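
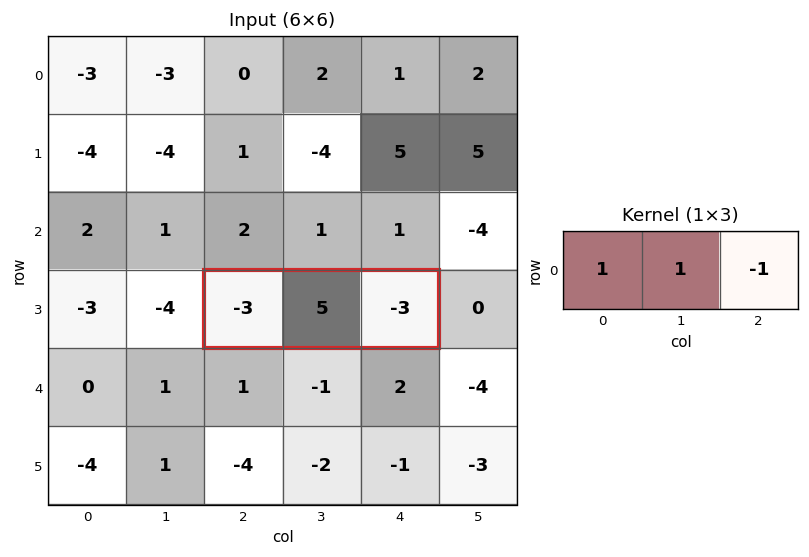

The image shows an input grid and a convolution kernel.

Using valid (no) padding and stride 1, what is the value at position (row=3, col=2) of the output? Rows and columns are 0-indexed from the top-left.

The receptive field on the input at this output position is [-3 5 -3]. Elementwise product with the kernel and sum: -3·1 + 5·1 + -3·-1.

5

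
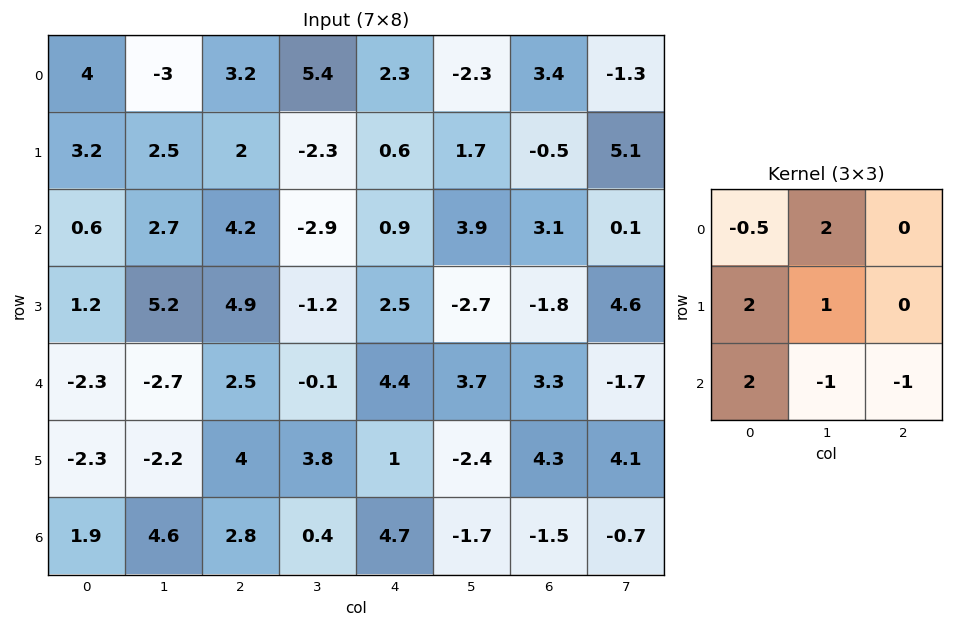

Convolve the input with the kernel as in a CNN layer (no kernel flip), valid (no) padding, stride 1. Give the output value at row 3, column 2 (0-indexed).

The receptive field on the input at this output position is [4.9 -1.2 2.5 / 2.5 -0.1 4.4 / 4 3.8 1]. Elementwise product with the kernel and sum: 4.9·-0.5 + -1.2·2 + 2.5·2 + -0.1·1 + 4·2 + 3.8·-1 + 1·-1.

3.25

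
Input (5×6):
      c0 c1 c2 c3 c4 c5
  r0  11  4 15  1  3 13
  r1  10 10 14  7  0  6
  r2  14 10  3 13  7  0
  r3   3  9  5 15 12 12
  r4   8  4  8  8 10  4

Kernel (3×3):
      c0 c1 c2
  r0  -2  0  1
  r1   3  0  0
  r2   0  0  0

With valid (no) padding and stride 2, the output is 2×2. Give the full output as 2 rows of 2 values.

Output[0,0]: The receptive field on the input at this output position is [11 4 15 / 10 10 14 / 14 10 3]. Elementwise product with the kernel and sum: 11·-2 + 15·1 + 10·3.

23 15
-16 16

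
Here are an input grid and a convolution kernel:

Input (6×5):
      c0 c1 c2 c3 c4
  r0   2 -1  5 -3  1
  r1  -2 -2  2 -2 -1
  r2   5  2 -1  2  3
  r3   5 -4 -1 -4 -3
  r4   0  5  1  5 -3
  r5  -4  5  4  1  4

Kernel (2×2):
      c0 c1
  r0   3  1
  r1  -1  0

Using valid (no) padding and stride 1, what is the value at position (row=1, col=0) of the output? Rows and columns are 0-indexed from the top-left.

-13

The receptive field on the input at this output position is [-2 -2 / 5 2]. Elementwise product with the kernel and sum: -2·3 + -2·1 + 5·-1.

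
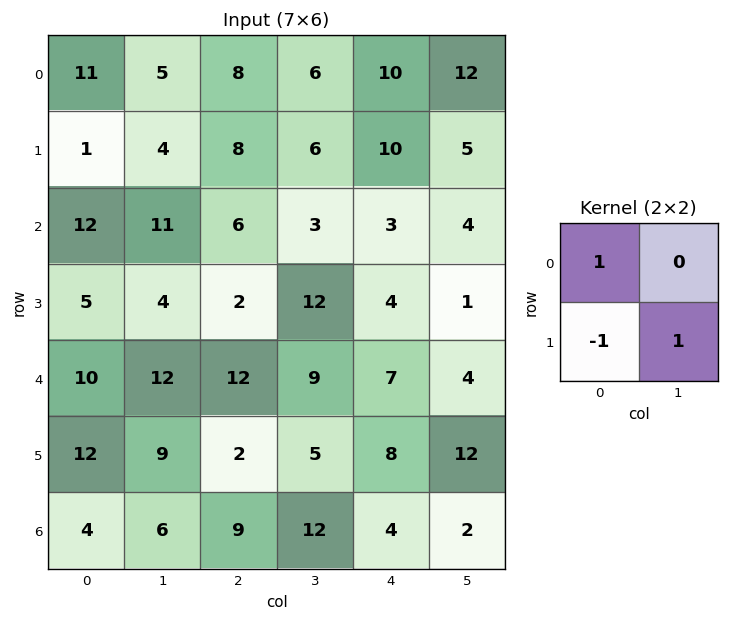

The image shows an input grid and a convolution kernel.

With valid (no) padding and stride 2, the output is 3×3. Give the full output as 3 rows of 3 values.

Output[0,0]: The receptive field on the input at this output position is [11 5 / 1 4]. Elementwise product with the kernel and sum: 11·1 + 1·-1 + 4·1.
Output[0,1]: The receptive field on the input at this output position is [8 6 / 8 6]. Elementwise product with the kernel and sum: 8·1 + 8·-1 + 6·1.

14 6 5
11 16 0
7 15 11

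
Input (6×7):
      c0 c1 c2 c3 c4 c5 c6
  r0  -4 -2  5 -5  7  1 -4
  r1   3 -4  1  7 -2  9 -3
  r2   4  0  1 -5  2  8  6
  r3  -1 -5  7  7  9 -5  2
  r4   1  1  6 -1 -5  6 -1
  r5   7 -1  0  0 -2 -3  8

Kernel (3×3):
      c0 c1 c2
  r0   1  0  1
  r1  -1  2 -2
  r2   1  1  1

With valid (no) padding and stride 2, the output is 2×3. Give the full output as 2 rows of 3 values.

-7 27 45
-10 -8 -15

Output[0,0]: The receptive field on the input at this output position is [-4 -2 5 / 3 -4 1 / 4 0 1]. Elementwise product with the kernel and sum: -4·1 + 5·1 + 3·-1 + -4·2 + 1·-2 + 4·1 + 0·1 + 1·1.
Output[0,1]: The receptive field on the input at this output position is [5 -5 7 / 1 7 -2 / 1 -5 2]. Elementwise product with the kernel and sum: 5·1 + 7·1 + 1·-1 + 7·2 + -2·-2 + 1·1 + -5·1 + 2·1.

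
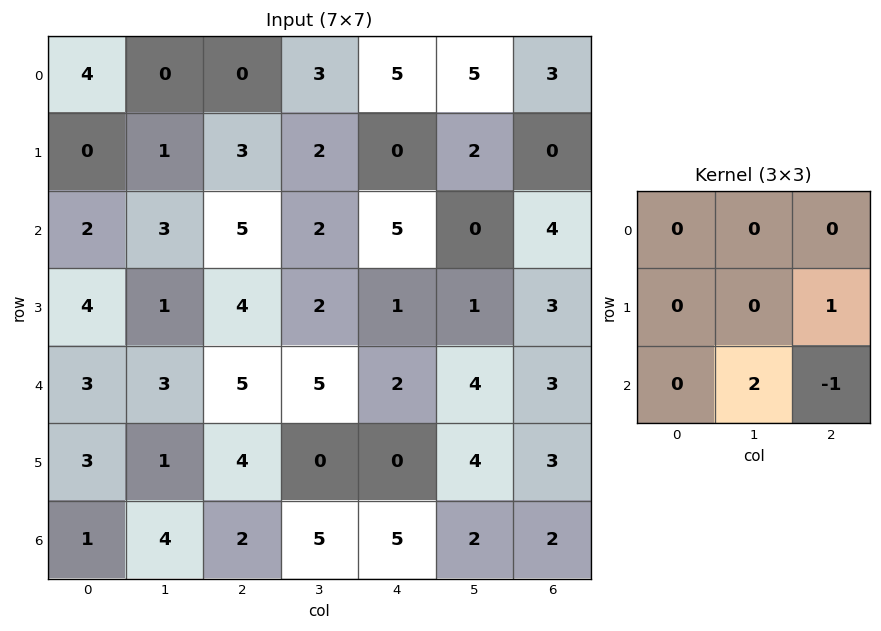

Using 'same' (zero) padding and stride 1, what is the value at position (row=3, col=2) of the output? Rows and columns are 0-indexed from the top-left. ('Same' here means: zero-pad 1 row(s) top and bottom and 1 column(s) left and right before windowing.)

The receptive field on the zero-padded input at this output position is [3 5 2 / 1 4 2 / 3 5 5]. Elementwise product with the kernel and sum: 2·1 + 5·2 + 5·-1.

7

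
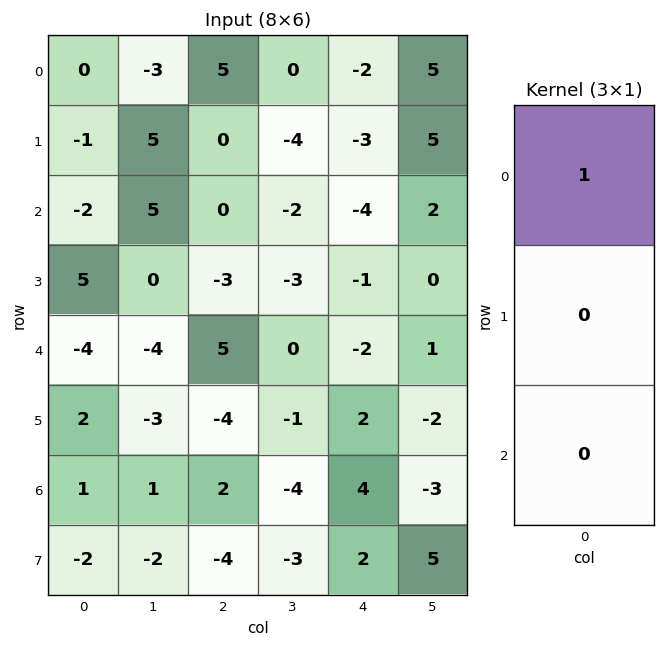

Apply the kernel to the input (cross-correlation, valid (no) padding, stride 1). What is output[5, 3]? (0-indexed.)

The receptive field on the input at this output position is [-1 / -4 / -3]. Elementwise product with the kernel and sum: -1·1.

-1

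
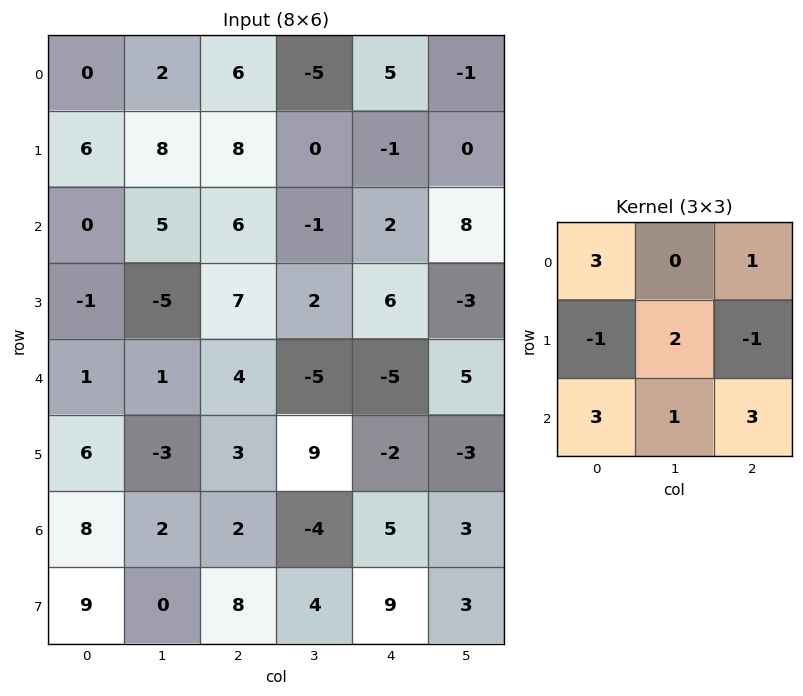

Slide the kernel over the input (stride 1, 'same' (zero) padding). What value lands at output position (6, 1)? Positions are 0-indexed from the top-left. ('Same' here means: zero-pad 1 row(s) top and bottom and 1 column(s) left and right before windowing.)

The receptive field on the zero-padded input at this output position is [6 -3 3 / 8 2 2 / 9 0 8]. Elementwise product with the kernel and sum: 6·3 + 3·1 + 8·-1 + 2·2 + 2·-1 + 9·3 + 0·1 + 8·3.

66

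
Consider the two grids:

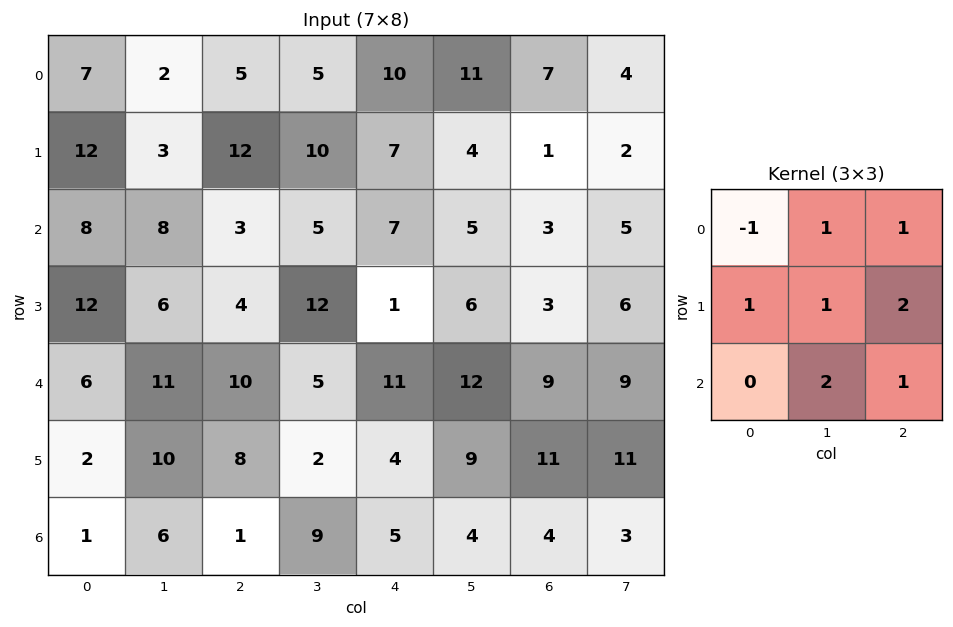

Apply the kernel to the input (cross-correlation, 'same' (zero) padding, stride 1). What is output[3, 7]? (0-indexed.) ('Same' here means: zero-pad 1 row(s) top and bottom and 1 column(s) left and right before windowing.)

The receptive field on the zero-padded input at this output position is [3 5 0 / 3 6 0 / 9 9 0]. Elementwise product with the kernel and sum: 3·-1 + 5·1 + 0·1 + 3·1 + 6·1 + 0·2 + 9·2 + 0·1.

29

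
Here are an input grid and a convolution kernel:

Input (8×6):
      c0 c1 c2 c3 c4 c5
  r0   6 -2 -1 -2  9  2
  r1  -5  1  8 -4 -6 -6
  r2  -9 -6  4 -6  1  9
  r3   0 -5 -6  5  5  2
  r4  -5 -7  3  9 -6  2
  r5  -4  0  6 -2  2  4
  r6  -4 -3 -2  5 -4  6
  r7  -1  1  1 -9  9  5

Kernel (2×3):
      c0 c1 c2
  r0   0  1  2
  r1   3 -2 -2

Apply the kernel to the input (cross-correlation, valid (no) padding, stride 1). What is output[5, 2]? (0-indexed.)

-6

The receptive field on the input at this output position is [6 -2 2 / -2 5 -4]. Elementwise product with the kernel and sum: -2·1 + 2·2 + -2·3 + 5·-2 + -4·-2.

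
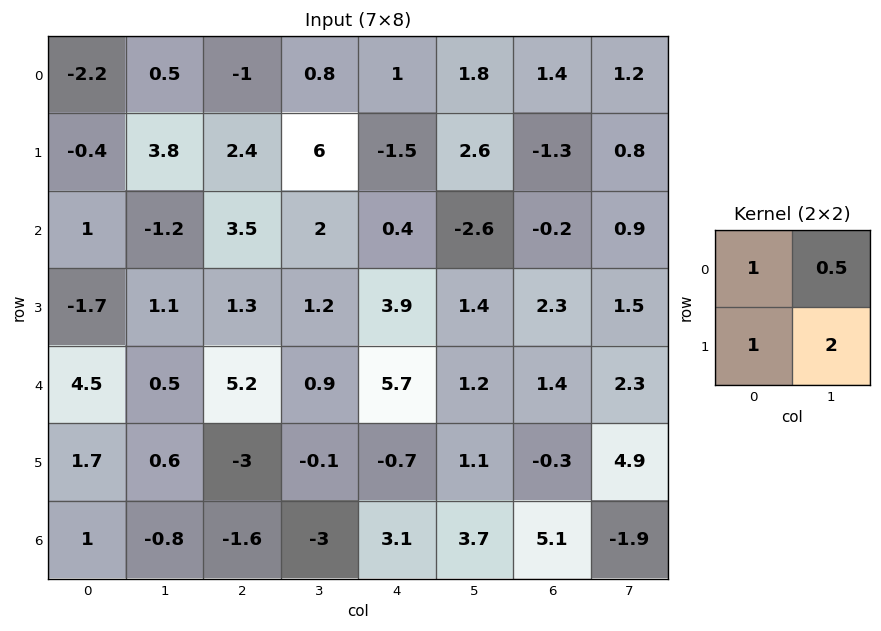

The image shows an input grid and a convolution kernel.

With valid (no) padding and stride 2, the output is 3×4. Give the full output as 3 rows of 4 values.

5.25 13.8 5.6 2.3
0.9 8.2 5.8 5.55
7.65 2.45 7.8 12.05

Output[0,0]: The receptive field on the input at this output position is [-2.2 0.5 / -0.4 3.8]. Elementwise product with the kernel and sum: -2.2·1 + 0.5·0.5 + -0.4·1 + 3.8·2.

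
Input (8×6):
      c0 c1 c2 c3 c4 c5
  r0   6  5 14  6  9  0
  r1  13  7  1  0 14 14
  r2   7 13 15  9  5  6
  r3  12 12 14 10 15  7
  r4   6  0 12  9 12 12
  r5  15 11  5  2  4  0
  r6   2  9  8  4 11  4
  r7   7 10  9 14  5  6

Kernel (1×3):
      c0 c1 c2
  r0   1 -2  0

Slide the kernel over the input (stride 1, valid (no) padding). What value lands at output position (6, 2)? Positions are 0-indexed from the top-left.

The receptive field on the input at this output position is [8 4 11]. Elementwise product with the kernel and sum: 8·1 + 4·-2.

0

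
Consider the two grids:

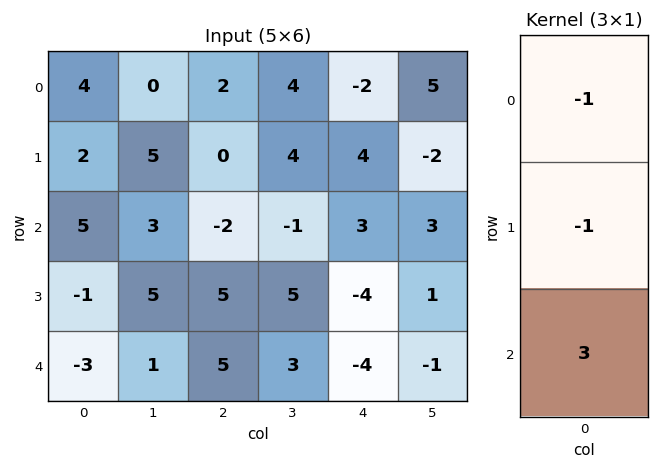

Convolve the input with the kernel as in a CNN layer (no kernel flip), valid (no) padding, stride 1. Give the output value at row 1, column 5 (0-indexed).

The receptive field on the input at this output position is [-2 / 3 / 1]. Elementwise product with the kernel and sum: -2·-1 + 3·-1 + 1·3.

2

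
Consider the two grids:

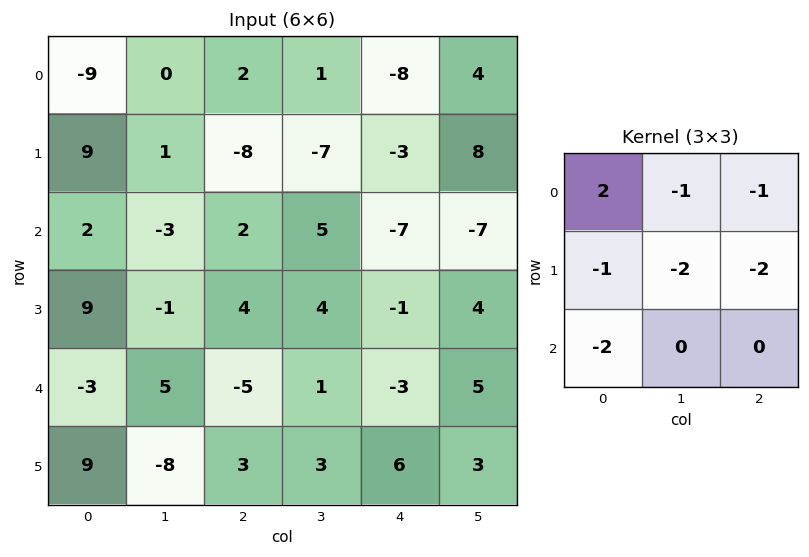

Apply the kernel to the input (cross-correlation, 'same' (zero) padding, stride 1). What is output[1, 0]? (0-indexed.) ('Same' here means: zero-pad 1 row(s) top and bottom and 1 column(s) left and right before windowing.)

The receptive field on the zero-padded input at this output position is [0 -9 0 / 0 9 1 / 0 2 -3]. Elementwise product with the kernel and sum: 0·2 + -9·-1 + 0·-1 + 0·-1 + 9·-2 + 1·-2 + 0·-2.

-11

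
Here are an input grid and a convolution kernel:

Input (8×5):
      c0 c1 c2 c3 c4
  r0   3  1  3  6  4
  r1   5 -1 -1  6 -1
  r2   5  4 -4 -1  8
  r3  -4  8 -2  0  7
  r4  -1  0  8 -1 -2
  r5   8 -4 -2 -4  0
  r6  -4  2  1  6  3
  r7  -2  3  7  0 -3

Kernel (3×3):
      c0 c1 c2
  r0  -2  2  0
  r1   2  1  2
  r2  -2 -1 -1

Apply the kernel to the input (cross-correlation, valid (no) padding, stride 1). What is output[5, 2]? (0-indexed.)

-1

The receptive field on the input at this output position is [-2 -4 0 / 1 6 3 / 7 0 -3]. Elementwise product with the kernel and sum: -2·-2 + -4·2 + 1·2 + 6·1 + 3·2 + 7·-2 + 0·-1 + -3·-1.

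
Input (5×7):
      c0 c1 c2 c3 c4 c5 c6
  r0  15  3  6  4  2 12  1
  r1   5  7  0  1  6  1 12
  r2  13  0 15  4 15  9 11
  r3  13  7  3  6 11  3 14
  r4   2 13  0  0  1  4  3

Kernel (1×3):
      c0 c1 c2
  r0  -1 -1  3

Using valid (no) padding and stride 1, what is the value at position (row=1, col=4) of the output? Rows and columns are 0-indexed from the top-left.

The receptive field on the input at this output position is [6 1 12]. Elementwise product with the kernel and sum: 6·-1 + 1·-1 + 12·3.

29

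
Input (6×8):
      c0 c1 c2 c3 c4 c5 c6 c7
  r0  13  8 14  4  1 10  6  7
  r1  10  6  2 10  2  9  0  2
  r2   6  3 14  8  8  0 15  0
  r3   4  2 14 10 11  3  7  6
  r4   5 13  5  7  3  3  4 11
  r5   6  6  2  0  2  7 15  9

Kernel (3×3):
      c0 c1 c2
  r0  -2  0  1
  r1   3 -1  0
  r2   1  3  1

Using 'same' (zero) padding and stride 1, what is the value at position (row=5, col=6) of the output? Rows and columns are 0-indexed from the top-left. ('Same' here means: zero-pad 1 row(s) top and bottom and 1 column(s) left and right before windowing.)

The receptive field on the zero-padded input at this output position is [3 4 11 / 7 15 9 / 0 0 0]. Elementwise product with the kernel and sum: 3·-2 + 11·1 + 7·3 + 15·-1 + 0·1 + 0·3 + 0·1.

11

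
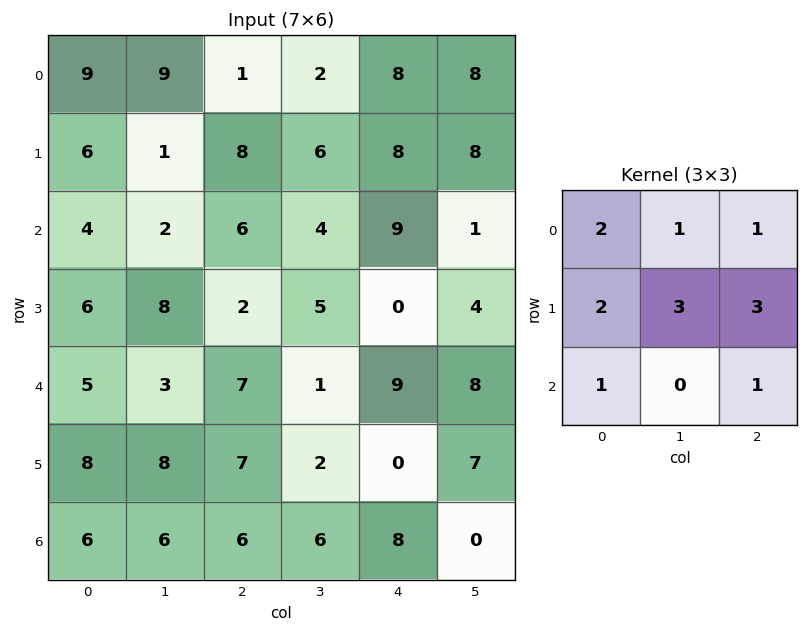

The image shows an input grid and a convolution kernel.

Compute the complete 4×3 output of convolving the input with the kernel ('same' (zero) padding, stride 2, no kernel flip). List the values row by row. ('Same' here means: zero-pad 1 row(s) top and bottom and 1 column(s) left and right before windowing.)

55 34 66
33 63 75
46 63 76
52 73 47

Output[0,0]: The receptive field on the zero-padded input at this output position is [0 0 0 / 0 9 9 / 0 6 1]. Elementwise product with the kernel and sum: 0·2 + 0·1 + 0·1 + 0·2 + 9·3 + 9·3 + 0·1 + 1·1.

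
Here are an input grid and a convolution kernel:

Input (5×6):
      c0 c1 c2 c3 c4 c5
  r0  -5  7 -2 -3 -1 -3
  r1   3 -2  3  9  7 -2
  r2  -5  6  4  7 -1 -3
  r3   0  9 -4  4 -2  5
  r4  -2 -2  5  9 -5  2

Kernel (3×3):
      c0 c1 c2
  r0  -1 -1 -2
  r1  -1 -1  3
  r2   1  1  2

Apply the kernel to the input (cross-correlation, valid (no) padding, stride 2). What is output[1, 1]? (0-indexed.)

The receptive field on the input at this output position is [4 7 -1 / -4 4 -2 / 5 9 -5]. Elementwise product with the kernel and sum: 4·-1 + 7·-1 + -1·-2 + -4·-1 + 4·-1 + -2·3 + 5·1 + 9·1 + -5·2.

-11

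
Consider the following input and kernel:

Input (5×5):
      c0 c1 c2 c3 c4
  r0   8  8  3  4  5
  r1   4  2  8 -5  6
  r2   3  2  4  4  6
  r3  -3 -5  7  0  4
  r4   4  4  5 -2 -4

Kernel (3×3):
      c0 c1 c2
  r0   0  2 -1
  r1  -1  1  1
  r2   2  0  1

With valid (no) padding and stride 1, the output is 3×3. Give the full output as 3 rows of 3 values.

29 11 10
0 17 8
18 22 5

Output[0,0]: The receptive field on the input at this output position is [8 8 3 / 4 2 8 / 3 2 4]. Elementwise product with the kernel and sum: 8·2 + 3·-1 + 4·-1 + 2·1 + 8·1 + 3·2 + 4·1.
Output[0,1]: The receptive field on the input at this output position is [8 3 4 / 2 8 -5 / 2 4 4]. Elementwise product with the kernel and sum: 3·2 + 4·-1 + 2·-1 + 8·1 + -5·1 + 2·2 + 4·1.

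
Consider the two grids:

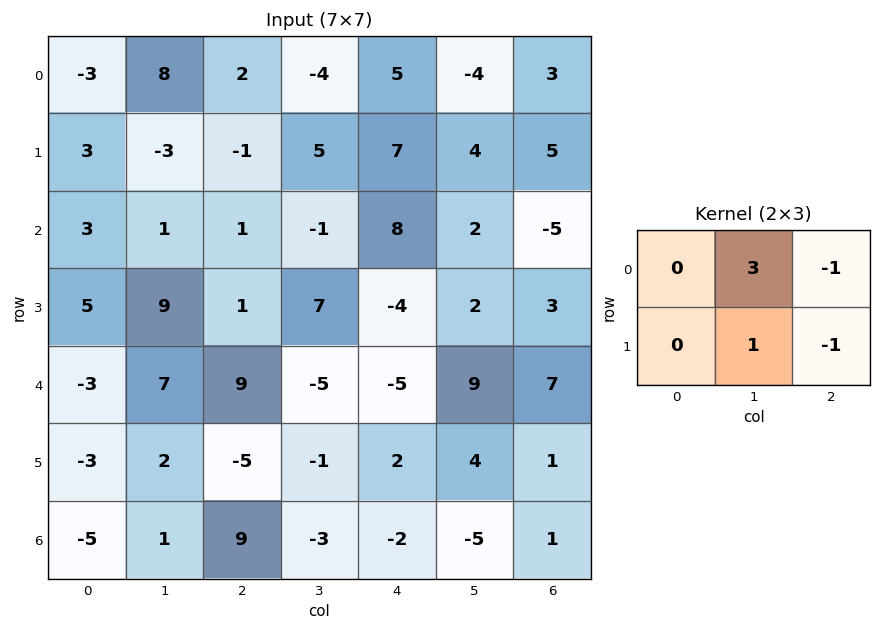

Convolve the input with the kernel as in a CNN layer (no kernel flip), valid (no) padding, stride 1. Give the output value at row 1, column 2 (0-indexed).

The receptive field on the input at this output position is [-1 5 7 / 1 -1 8]. Elementwise product with the kernel and sum: 5·3 + 7·-1 + -1·1 + 8·-1.

-1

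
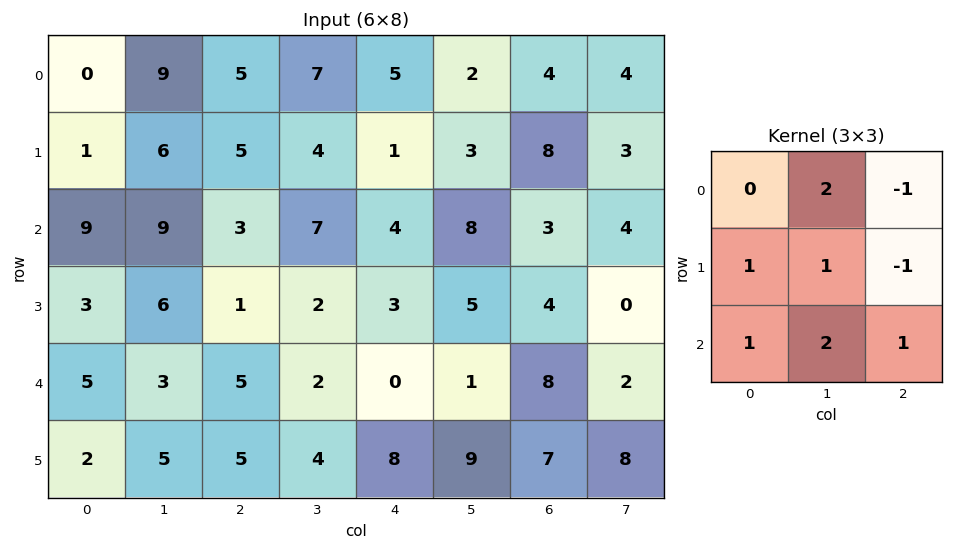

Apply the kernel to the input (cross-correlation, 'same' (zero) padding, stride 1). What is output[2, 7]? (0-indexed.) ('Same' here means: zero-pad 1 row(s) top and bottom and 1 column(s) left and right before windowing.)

The receptive field on the zero-padded input at this output position is [8 3 0 / 3 4 0 / 4 0 0]. Elementwise product with the kernel and sum: 3·2 + 0·-1 + 3·1 + 4·1 + 0·-1 + 4·1 + 0·2 + 0·1.

17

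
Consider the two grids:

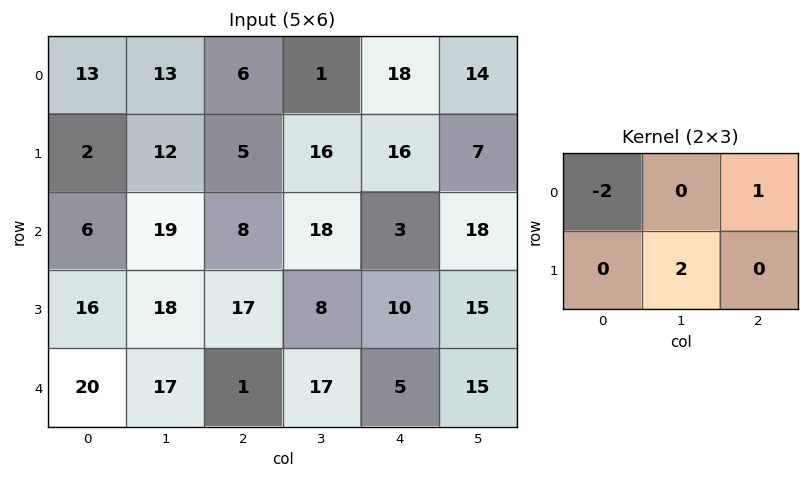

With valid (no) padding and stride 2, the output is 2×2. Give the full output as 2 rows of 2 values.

4 38
32 3

Output[0,0]: The receptive field on the input at this output position is [13 13 6 / 2 12 5]. Elementwise product with the kernel and sum: 13·-2 + 6·1 + 12·2.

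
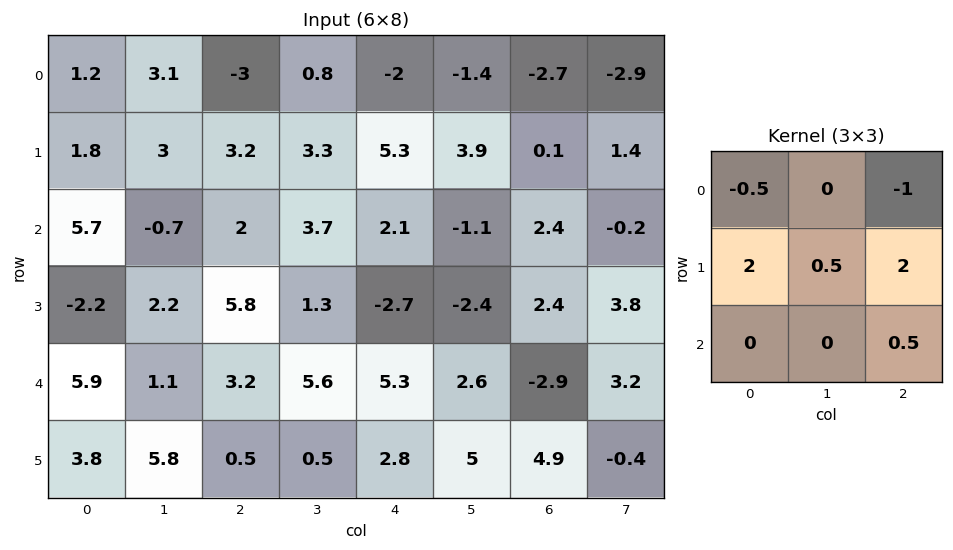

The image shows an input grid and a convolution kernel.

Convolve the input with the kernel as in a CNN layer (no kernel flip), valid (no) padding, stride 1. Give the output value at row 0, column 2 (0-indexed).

The receptive field on the input at this output position is [-3 0.8 -2 / 3.2 3.3 5.3 / 2 3.7 2.1]. Elementwise product with the kernel and sum: -3·-0.5 + -2·-1 + 3.2·2 + 3.3·0.5 + 5.3·2 + 2.1·0.5.

23.2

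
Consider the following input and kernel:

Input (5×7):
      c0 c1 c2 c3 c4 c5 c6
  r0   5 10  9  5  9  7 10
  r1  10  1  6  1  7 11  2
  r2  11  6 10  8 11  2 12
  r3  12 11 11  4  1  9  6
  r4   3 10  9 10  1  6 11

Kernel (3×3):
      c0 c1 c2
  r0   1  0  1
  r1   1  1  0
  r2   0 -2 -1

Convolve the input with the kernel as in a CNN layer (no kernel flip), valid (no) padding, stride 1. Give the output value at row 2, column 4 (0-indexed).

The receptive field on the input at this output position is [11 2 12 / 1 9 6 / 1 6 11]. Elementwise product with the kernel and sum: 11·1 + 12·1 + 1·1 + 9·1 + 6·-2 + 11·-1.

10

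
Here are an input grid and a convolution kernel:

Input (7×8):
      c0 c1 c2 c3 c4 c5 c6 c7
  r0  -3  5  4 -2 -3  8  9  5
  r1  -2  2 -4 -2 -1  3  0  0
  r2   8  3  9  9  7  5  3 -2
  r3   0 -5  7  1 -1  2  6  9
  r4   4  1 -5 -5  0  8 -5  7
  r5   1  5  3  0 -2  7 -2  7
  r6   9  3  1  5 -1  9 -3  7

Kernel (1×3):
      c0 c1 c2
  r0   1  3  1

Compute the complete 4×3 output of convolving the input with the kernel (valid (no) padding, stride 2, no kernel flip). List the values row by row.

Output[0,0]: The receptive field on the input at this output position is [-3 5 4]. Elementwise product with the kernel and sum: -3·1 + 5·3 + 4·1.

16 -5 30
26 43 25
2 -20 19
19 15 23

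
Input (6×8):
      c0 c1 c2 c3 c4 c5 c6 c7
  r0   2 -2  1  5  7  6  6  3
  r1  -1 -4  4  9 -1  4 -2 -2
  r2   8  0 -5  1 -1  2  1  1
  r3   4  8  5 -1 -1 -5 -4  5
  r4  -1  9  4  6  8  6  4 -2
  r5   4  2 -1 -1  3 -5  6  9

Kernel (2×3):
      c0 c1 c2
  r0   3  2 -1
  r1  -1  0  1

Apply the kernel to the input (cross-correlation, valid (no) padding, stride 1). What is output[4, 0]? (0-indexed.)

The receptive field on the input at this output position is [-1 9 4 / 4 2 -1]. Elementwise product with the kernel and sum: -1·3 + 9·2 + 4·-1 + 4·-1 + -1·1.

6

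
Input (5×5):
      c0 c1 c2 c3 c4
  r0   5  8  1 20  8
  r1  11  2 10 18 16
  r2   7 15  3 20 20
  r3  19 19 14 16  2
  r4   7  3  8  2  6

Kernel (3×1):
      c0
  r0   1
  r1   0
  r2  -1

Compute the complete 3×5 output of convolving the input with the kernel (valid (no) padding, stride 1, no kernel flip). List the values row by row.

Output[0,0]: The receptive field on the input at this output position is [5 / 11 / 7]. Elementwise product with the kernel and sum: 5·1 + 7·-1.

-2 -7 -2 0 -12
-8 -17 -4 2 14
0 12 -5 18 14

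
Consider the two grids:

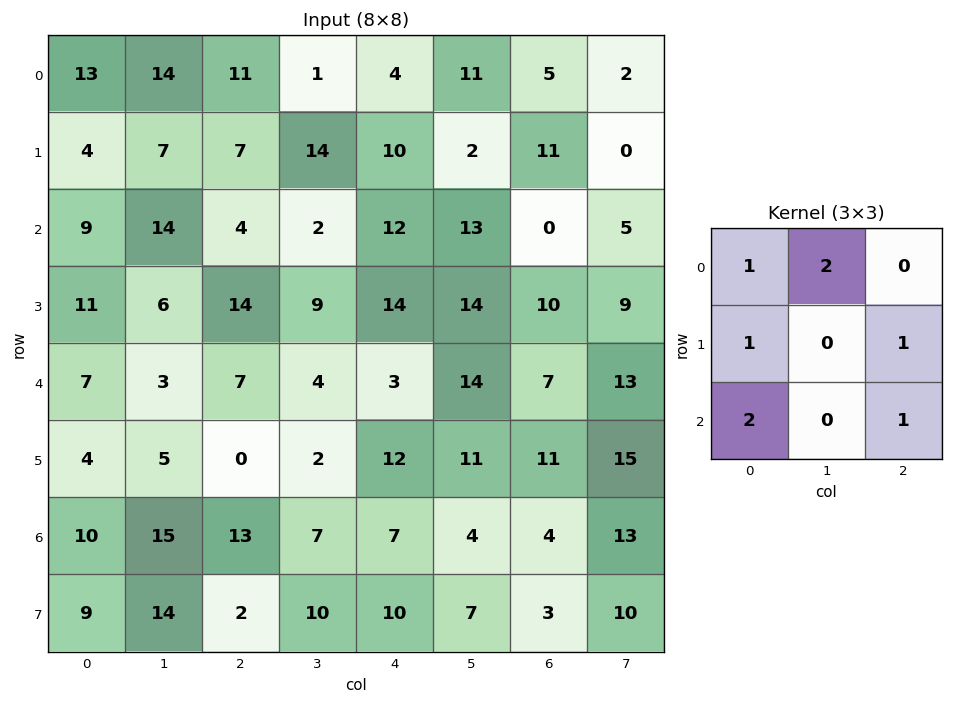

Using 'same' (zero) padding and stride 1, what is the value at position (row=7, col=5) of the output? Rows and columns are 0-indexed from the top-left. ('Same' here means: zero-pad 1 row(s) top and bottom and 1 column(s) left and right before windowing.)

28

The receptive field on the zero-padded input at this output position is [7 4 4 / 10 7 3 / 0 0 0]. Elementwise product with the kernel and sum: 7·1 + 4·2 + 10·1 + 3·1 + 0·2 + 0·1.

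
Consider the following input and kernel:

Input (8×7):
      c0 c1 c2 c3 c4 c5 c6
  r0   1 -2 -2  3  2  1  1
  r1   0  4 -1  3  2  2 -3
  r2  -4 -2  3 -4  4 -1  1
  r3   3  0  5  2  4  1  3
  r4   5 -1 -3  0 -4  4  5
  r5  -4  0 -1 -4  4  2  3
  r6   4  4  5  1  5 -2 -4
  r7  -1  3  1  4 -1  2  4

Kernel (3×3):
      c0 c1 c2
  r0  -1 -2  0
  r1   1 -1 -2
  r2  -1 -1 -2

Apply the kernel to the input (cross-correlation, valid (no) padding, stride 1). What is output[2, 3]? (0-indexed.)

The receptive field on the input at this output position is [-4 4 -1 / 2 4 1 / 0 -4 4]. Elementwise product with the kernel and sum: -4·-1 + 4·-2 + 2·1 + 4·-1 + 1·-2 + 0·-1 + -4·-1 + 4·-2.

-12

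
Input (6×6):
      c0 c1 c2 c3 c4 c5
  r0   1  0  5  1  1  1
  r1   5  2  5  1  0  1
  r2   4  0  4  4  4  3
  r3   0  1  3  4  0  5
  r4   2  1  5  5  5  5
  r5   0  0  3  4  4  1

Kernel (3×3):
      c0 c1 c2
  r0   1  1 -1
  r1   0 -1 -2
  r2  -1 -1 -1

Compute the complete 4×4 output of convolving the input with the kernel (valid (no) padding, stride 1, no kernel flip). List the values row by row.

-24 -11 -8 -12
-10 -14 -13 -19
-15 -22 -15 -20
-16 -22 -19 -25

Output[0,0]: The receptive field on the input at this output position is [1 0 5 / 5 2 5 / 4 0 4]. Elementwise product with the kernel and sum: 1·1 + 0·1 + 5·-1 + 2·-1 + 5·-2 + 4·-1 + 0·-1 + 4·-1.
Output[0,1]: The receptive field on the input at this output position is [0 5 1 / 2 5 1 / 0 4 4]. Elementwise product with the kernel and sum: 0·1 + 5·1 + 1·-1 + 5·-1 + 1·-2 + 0·-1 + 4·-1 + 4·-1.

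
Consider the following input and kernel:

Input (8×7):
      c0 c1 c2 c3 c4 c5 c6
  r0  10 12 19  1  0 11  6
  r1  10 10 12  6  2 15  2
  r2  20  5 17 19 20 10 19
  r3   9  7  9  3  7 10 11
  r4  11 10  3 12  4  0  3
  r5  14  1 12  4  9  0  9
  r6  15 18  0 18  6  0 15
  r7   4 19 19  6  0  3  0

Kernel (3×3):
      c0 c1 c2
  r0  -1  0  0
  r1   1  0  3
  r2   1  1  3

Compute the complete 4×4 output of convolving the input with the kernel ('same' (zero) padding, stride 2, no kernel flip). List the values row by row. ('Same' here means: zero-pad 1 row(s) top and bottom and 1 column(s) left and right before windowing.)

76 55 87 28
45 77 83 16
47 64 22 -1
115 127 29 3

Output[0,0]: The receptive field on the zero-padded input at this output position is [0 0 0 / 0 10 12 / 0 10 10]. Elementwise product with the kernel and sum: 0·-1 + 0·1 + 12·3 + 0·1 + 10·1 + 10·3.
Output[0,1]: The receptive field on the zero-padded input at this output position is [0 0 0 / 12 19 1 / 10 12 6]. Elementwise product with the kernel and sum: 0·-1 + 12·1 + 1·3 + 10·1 + 12·1 + 6·3.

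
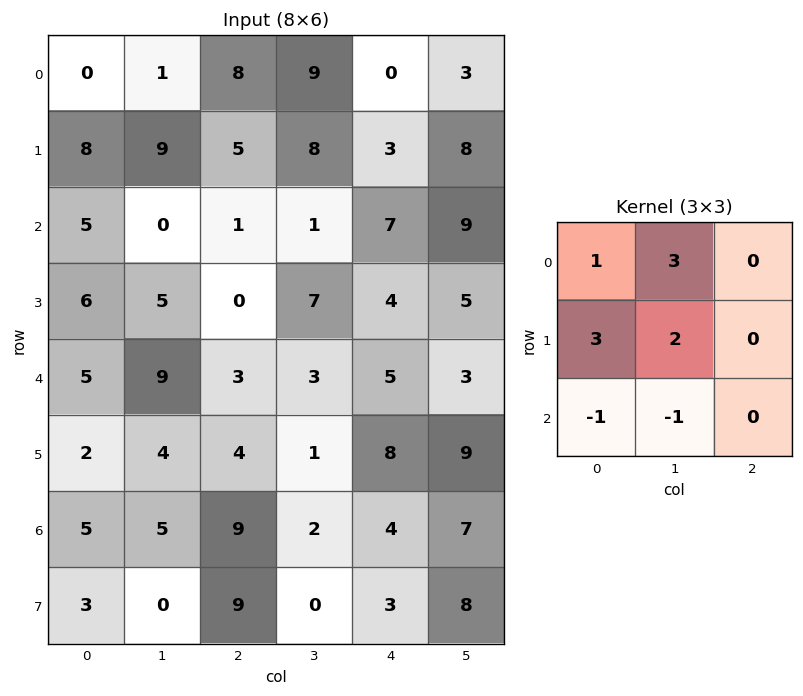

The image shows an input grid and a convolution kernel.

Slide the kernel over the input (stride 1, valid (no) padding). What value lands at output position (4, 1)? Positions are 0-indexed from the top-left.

24

The receptive field on the input at this output position is [9 3 3 / 4 4 1 / 5 9 2]. Elementwise product with the kernel and sum: 9·1 + 3·3 + 4·3 + 4·2 + 5·-1 + 9·-1.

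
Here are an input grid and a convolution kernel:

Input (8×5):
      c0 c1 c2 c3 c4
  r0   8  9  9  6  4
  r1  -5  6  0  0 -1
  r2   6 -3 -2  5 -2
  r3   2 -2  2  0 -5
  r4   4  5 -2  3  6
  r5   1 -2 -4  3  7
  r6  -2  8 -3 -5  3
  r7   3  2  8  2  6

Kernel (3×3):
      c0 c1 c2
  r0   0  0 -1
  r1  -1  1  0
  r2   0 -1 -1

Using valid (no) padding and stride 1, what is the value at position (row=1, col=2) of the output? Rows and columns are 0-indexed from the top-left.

13

The receptive field on the input at this output position is [0 0 -1 / -2 5 -2 / 2 0 -5]. Elementwise product with the kernel and sum: -1·-1 + -2·-1 + 5·1 + 0·-1 + -5·-1.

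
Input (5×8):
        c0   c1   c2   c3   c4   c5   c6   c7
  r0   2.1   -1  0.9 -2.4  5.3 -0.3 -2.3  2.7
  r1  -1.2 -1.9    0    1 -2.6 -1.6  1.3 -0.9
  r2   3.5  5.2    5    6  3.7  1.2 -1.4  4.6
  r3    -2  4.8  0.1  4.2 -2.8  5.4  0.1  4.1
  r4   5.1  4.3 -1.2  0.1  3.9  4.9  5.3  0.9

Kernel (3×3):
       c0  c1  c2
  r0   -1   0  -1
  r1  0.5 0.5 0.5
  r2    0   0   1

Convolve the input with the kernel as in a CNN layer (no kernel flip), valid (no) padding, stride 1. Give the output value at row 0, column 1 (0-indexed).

8.95

The receptive field on the input at this output position is [-1 0.9 -2.4 / -1.9 0 1 / 5.2 5 6]. Elementwise product with the kernel and sum: -1·-1 + -2.4·-1 + -1.9·0.5 + 0·0.5 + 1·0.5 + 6·1.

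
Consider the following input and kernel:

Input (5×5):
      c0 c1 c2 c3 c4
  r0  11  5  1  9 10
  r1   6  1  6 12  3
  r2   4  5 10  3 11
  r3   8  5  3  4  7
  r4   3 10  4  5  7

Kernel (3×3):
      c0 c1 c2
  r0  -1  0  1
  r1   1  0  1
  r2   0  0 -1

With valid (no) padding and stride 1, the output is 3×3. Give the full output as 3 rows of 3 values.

-8 14 7
11 15 11
13 2 4

Output[0,0]: The receptive field on the input at this output position is [11 5 1 / 6 1 6 / 4 5 10]. Elementwise product with the kernel and sum: 11·-1 + 1·1 + 6·1 + 6·1 + 10·-1.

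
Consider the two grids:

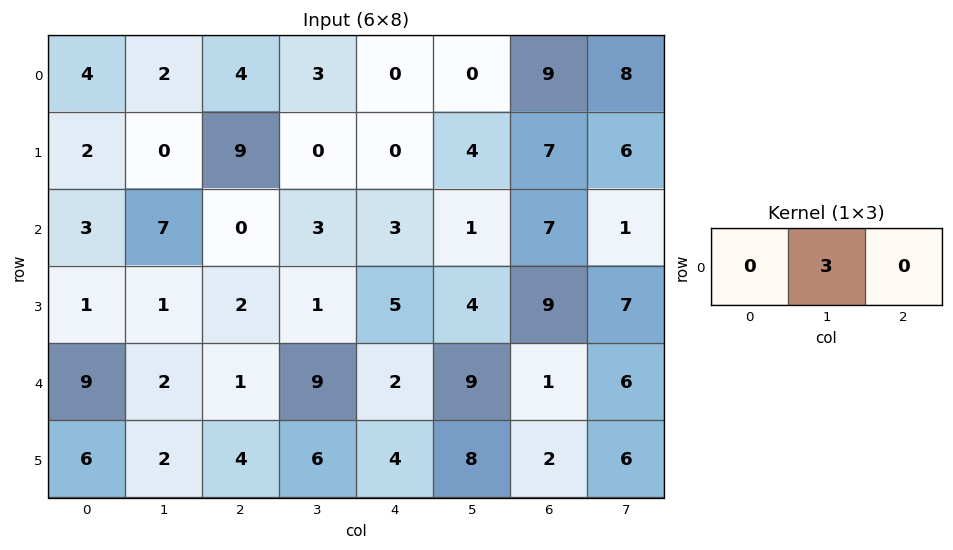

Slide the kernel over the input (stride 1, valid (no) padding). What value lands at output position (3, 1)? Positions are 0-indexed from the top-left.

6

The receptive field on the input at this output position is [1 2 1]. Elementwise product with the kernel and sum: 2·3.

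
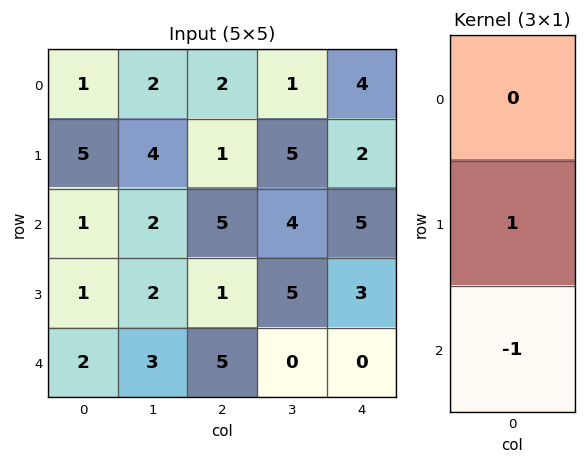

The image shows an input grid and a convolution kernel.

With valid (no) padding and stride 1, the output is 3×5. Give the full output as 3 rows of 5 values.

4 2 -4 1 -3
0 0 4 -1 2
-1 -1 -4 5 3

Output[0,0]: The receptive field on the input at this output position is [1 / 5 / 1]. Elementwise product with the kernel and sum: 5·1 + 1·-1.
Output[0,1]: The receptive field on the input at this output position is [2 / 4 / 2]. Elementwise product with the kernel and sum: 4·1 + 2·-1.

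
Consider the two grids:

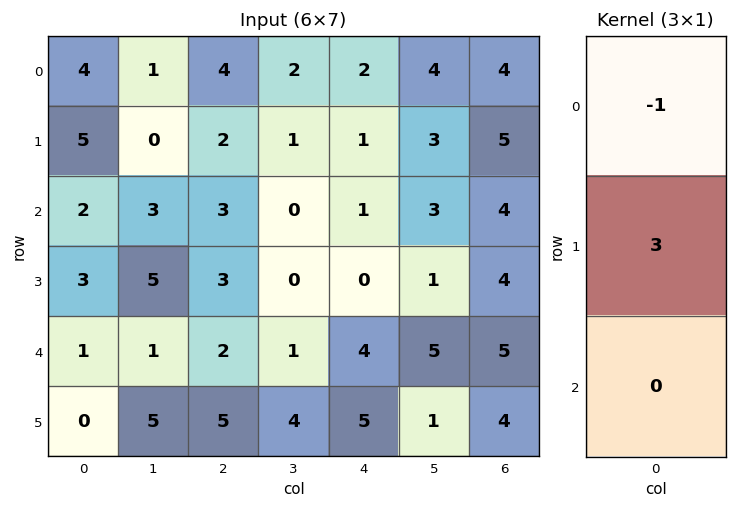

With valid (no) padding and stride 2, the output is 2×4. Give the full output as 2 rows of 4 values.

11 2 1 11
7 6 -1 8

Output[0,0]: The receptive field on the input at this output position is [4 / 5 / 2]. Elementwise product with the kernel and sum: 4·-1 + 5·3.
Output[0,1]: The receptive field on the input at this output position is [4 / 2 / 3]. Elementwise product with the kernel and sum: 4·-1 + 2·3.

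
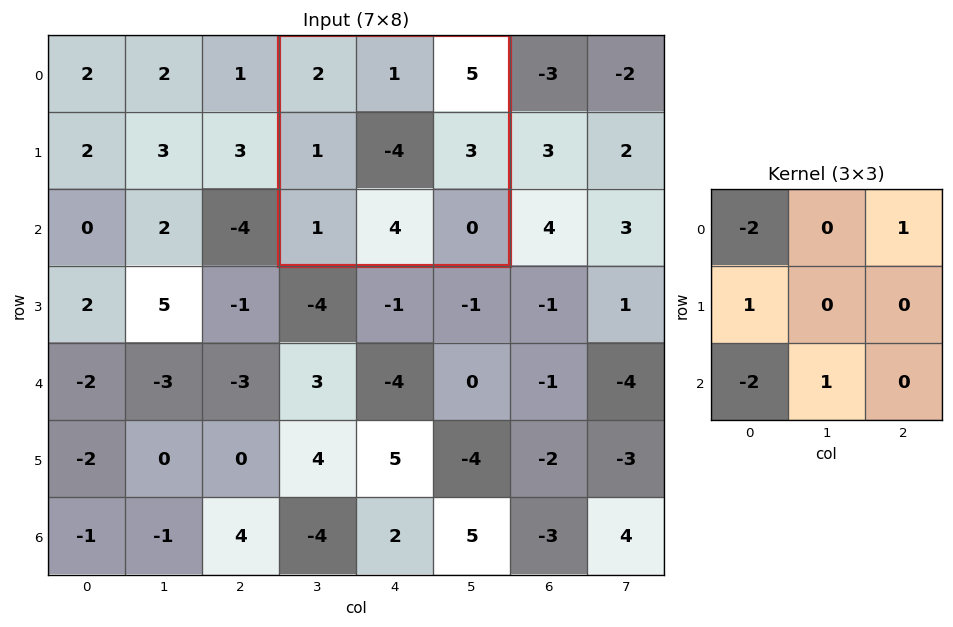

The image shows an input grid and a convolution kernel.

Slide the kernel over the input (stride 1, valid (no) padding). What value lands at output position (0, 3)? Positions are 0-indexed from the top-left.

4

The receptive field on the input at this output position is [2 1 5 / 1 -4 3 / 1 4 0]. Elementwise product with the kernel and sum: 2·-2 + 5·1 + 1·1 + 1·-2 + 4·1.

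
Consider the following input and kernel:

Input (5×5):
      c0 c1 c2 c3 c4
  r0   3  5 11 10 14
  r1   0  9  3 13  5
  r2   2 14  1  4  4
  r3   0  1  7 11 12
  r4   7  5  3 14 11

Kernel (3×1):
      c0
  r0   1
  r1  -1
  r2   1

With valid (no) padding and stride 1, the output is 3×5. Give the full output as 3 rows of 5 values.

5 10 9 1 13
-2 -4 9 20 13
9 18 -3 7 3

Output[0,0]: The receptive field on the input at this output position is [3 / 0 / 2]. Elementwise product with the kernel and sum: 3·1 + 0·-1 + 2·1.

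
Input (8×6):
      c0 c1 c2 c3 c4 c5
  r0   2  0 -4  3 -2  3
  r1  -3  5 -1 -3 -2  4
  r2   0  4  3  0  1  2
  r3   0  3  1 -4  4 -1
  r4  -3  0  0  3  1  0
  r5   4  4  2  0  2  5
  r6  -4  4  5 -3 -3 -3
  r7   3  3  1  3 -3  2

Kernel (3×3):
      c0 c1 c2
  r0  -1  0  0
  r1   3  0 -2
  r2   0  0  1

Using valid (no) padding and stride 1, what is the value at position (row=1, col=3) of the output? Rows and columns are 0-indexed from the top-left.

The receptive field on the input at this output position is [-3 -2 4 / 0 1 2 / -4 4 -1]. Elementwise product with the kernel and sum: -3·-1 + 0·3 + 2·-2 + -1·1.

-2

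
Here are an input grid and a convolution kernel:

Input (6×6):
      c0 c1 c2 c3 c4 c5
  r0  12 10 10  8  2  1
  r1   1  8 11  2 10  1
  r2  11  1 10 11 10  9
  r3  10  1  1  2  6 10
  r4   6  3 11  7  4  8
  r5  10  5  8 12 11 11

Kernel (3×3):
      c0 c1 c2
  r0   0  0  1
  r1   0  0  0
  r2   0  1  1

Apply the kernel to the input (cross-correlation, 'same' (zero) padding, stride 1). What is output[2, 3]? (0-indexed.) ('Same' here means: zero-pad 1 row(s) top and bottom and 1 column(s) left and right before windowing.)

The receptive field on the zero-padded input at this output position is [11 2 10 / 10 11 10 / 1 2 6]. Elementwise product with the kernel and sum: 10·1 + 2·1 + 6·1.

18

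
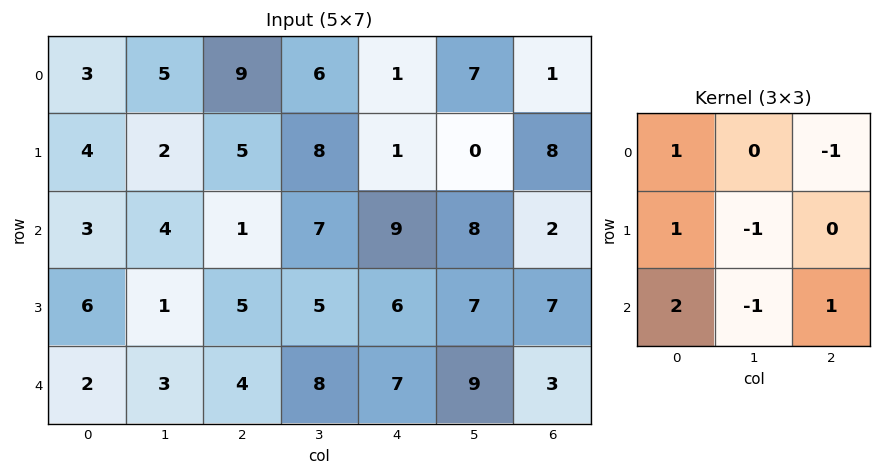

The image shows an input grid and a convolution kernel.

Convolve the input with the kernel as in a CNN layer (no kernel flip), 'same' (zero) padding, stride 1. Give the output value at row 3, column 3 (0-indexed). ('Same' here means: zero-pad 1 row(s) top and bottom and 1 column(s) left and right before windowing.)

The receptive field on the zero-padded input at this output position is [1 7 9 / 5 5 6 / 4 8 7]. Elementwise product with the kernel and sum: 1·1 + 9·-1 + 5·1 + 5·-1 + 4·2 + 8·-1 + 7·1.

-1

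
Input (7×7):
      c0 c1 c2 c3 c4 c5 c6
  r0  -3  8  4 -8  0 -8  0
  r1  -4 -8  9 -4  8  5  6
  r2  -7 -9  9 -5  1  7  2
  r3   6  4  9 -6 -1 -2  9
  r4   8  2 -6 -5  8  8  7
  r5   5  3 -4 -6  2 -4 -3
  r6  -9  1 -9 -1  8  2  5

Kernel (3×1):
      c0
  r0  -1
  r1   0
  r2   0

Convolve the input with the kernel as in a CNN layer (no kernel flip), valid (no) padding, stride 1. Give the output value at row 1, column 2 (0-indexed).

-9

The receptive field on the input at this output position is [9 / 9 / 9]. Elementwise product with the kernel and sum: 9·-1.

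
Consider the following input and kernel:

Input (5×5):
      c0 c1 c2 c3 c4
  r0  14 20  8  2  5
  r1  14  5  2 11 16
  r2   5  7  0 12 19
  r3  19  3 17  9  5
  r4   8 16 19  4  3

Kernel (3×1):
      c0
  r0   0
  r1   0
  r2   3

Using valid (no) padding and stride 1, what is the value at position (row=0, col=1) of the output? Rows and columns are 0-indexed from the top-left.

21

The receptive field on the input at this output position is [20 / 5 / 7]. Elementwise product with the kernel and sum: 7·3.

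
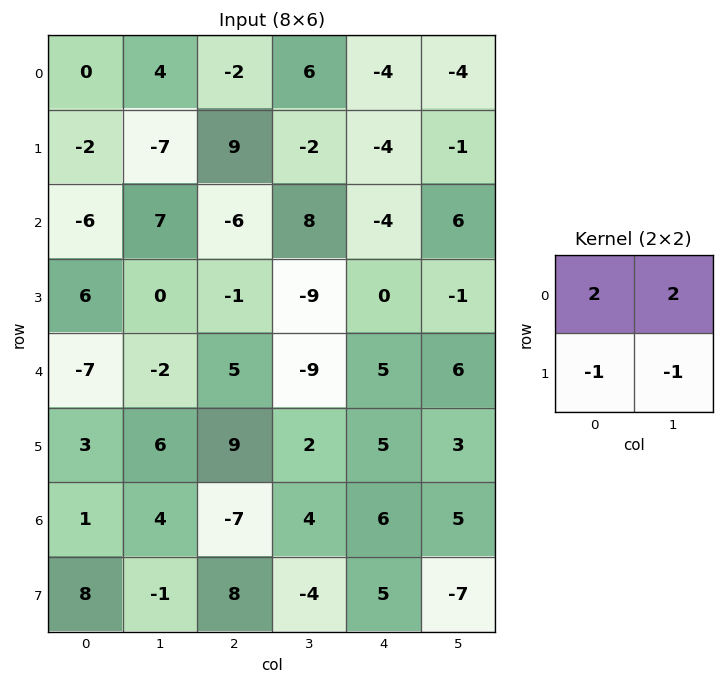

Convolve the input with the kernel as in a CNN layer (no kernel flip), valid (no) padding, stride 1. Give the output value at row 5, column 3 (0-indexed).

The receptive field on the input at this output position is [2 5 / 4 6]. Elementwise product with the kernel and sum: 2·2 + 5·2 + 4·-1 + 6·-1.

4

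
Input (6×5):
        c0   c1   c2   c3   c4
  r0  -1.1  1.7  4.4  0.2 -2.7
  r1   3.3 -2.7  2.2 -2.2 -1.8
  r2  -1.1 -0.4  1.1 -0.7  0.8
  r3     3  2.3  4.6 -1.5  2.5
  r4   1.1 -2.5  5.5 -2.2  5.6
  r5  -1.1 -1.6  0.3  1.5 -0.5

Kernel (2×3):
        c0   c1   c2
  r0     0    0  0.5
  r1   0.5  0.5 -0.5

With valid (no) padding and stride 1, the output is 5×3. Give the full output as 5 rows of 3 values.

1.4 0.95 -0.45
-0.2 -0.4 -1.1
0.9 3.85 0.7
-1.15 1.85 0.1
1.25 -2.5 3.95

Output[0,0]: The receptive field on the input at this output position is [-1.1 1.7 4.4 / 3.3 -2.7 2.2]. Elementwise product with the kernel and sum: 4.4·0.5 + 3.3·0.5 + -2.7·0.5 + 2.2·-0.5.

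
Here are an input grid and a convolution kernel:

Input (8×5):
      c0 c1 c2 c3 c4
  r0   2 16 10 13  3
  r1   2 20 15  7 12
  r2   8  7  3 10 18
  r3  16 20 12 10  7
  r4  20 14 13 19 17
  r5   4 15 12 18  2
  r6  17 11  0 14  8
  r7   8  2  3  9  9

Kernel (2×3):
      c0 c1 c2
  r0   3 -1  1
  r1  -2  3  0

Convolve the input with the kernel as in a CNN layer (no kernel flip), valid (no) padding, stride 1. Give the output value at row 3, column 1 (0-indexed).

69

The receptive field on the input at this output position is [20 12 10 / 14 13 19]. Elementwise product with the kernel and sum: 20·3 + 12·-1 + 10·1 + 14·-2 + 13·3.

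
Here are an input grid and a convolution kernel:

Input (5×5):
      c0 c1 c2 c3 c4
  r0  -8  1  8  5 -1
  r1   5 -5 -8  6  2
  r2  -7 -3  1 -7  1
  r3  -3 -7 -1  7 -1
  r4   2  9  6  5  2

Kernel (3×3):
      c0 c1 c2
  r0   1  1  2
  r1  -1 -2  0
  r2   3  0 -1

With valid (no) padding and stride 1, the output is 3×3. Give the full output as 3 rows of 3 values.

-8 38 9
-11 -28 13
9 15 -1

Output[0,0]: The receptive field on the input at this output position is [-8 1 8 / 5 -5 -8 / -7 -3 1]. Elementwise product with the kernel and sum: -8·1 + 1·1 + 8·2 + 5·-1 + -5·-2 + -7·3 + 1·-1.
Output[0,1]: The receptive field on the input at this output position is [1 8 5 / -5 -8 6 / -3 1 -7]. Elementwise product with the kernel and sum: 1·1 + 8·1 + 5·2 + -5·-1 + -8·-2 + -3·3 + -7·-1.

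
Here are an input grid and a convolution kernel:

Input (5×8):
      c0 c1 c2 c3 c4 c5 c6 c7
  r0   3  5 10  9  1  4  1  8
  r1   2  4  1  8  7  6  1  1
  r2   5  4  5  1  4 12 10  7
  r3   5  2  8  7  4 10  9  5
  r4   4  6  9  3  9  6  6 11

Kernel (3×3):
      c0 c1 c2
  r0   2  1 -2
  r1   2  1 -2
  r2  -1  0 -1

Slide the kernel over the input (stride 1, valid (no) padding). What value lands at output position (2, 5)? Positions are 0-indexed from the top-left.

22

The receptive field on the input at this output position is [12 10 7 / 10 9 5 / 6 6 11]. Elementwise product with the kernel and sum: 12·2 + 10·1 + 7·-2 + 10·2 + 9·1 + 5·-2 + 6·-1 + 11·-1.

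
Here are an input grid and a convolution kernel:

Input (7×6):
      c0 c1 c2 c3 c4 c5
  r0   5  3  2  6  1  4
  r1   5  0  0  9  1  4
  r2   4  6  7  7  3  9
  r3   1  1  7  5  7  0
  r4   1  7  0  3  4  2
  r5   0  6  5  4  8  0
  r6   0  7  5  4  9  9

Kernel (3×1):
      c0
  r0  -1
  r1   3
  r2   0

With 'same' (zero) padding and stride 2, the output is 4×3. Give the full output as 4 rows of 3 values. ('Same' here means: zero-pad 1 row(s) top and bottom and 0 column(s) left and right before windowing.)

15 6 3
7 21 8
2 -7 5
0 10 19

Output[0,0]: The receptive field on the zero-padded input at this output position is [0 / 5 / 5]. Elementwise product with the kernel and sum: 0·-1 + 5·3.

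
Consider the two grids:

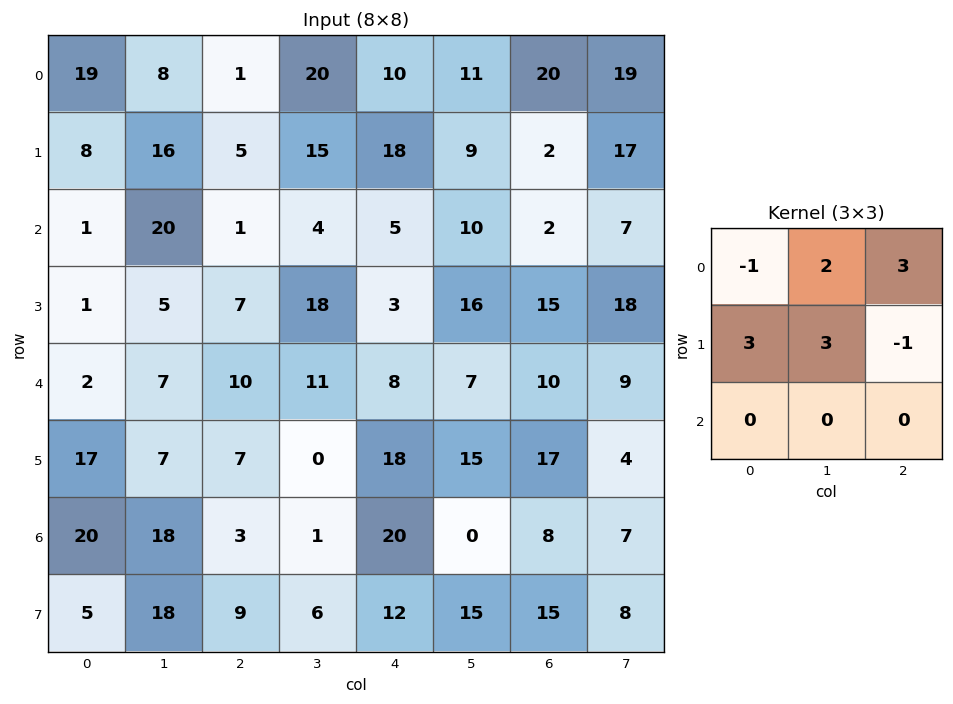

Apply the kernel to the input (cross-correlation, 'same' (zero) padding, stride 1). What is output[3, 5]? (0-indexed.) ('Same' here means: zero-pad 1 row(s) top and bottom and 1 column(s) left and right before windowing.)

63

The receptive field on the zero-padded input at this output position is [5 10 2 / 3 16 15 / 8 7 10]. Elementwise product with the kernel and sum: 5·-1 + 10·2 + 2·3 + 3·3 + 16·3 + 15·-1.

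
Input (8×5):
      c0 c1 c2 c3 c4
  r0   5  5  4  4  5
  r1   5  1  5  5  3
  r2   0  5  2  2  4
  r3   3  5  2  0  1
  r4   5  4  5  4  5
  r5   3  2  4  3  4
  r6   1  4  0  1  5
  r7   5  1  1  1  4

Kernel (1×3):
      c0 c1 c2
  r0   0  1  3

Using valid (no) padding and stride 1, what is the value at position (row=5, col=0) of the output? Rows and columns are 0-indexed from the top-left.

14

The receptive field on the input at this output position is [3 2 4]. Elementwise product with the kernel and sum: 2·1 + 4·3.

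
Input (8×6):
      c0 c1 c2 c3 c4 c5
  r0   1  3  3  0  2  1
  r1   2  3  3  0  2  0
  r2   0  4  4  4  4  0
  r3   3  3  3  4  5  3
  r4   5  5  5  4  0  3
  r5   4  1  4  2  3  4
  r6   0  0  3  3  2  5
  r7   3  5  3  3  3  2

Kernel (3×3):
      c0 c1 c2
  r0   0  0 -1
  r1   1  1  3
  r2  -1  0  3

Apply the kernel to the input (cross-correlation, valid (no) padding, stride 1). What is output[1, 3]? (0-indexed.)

13

The receptive field on the input at this output position is [0 2 0 / 4 4 0 / 4 5 3]. Elementwise product with the kernel and sum: 0·-1 + 4·1 + 4·1 + 0·3 + 4·-1 + 3·3.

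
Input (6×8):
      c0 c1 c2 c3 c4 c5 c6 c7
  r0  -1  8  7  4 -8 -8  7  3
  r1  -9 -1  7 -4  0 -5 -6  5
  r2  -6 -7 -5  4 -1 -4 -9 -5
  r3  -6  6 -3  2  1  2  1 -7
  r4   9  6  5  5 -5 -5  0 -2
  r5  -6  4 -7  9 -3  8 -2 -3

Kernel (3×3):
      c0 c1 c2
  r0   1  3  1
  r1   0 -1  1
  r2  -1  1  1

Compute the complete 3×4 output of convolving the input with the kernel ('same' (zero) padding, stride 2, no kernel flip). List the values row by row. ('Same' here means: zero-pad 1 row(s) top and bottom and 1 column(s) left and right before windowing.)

Output[0,0]: The receptive field on the zero-padded input at this output position is [0 0 0 / 0 -1 8 / 0 -9 -1]. Elementwise product with the kernel and sum: 0·1 + 0·3 + 0·1 + -1·-1 + 8·1 + 0·-1 + -9·1 + -1·1.

-1 1 -1 0
-29 18 -11 -22
-17 -3 3 -17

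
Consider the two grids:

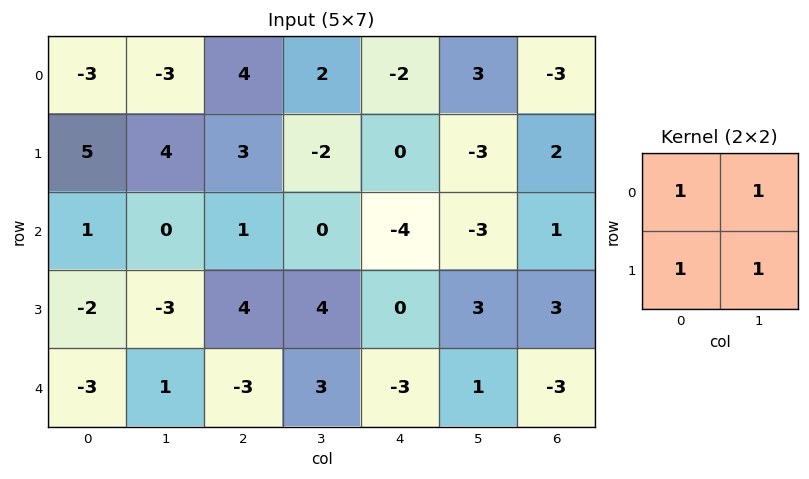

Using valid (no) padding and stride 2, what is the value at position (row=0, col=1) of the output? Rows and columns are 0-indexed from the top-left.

The receptive field on the input at this output position is [4 2 / 3 -2]. Elementwise product with the kernel and sum: 4·1 + 2·1 + 3·1 + -2·1.

7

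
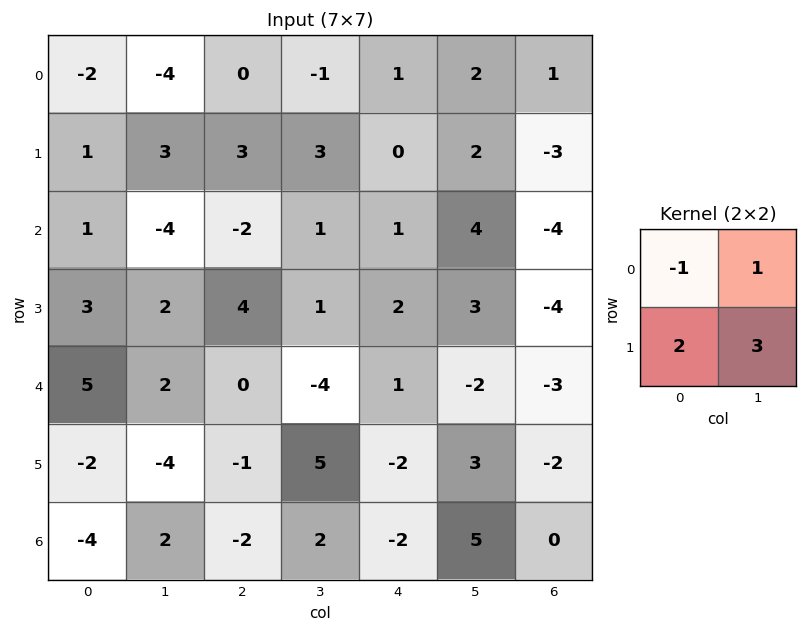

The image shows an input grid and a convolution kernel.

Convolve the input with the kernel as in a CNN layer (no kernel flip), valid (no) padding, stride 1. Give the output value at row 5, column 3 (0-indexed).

The receptive field on the input at this output position is [5 -2 / 2 -2]. Elementwise product with the kernel and sum: 5·-1 + -2·1 + 2·2 + -2·3.

-9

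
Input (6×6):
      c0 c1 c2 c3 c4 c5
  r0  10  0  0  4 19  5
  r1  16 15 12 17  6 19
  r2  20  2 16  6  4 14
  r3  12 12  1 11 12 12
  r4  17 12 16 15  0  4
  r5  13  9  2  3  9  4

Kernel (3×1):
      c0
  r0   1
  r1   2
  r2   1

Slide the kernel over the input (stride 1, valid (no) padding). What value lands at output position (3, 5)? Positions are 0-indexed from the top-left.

24

The receptive field on the input at this output position is [12 / 4 / 4]. Elementwise product with the kernel and sum: 12·1 + 4·2 + 4·1.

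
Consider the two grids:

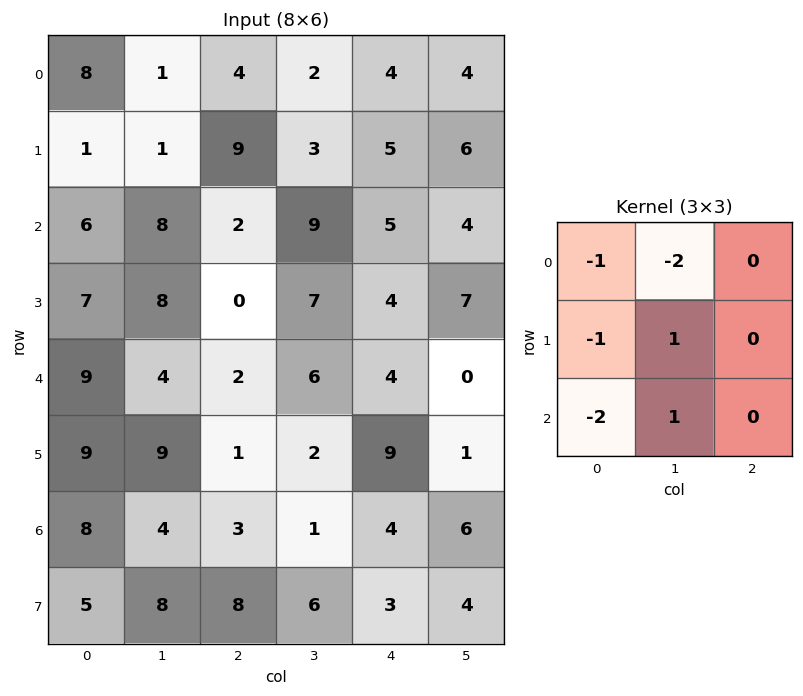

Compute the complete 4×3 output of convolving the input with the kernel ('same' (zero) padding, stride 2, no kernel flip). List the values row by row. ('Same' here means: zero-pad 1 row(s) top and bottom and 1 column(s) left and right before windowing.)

9 10 1
11 -41 -27
4 -27 -12
-5 -20 -26

Output[0,0]: The receptive field on the zero-padded input at this output position is [0 0 0 / 0 8 1 / 0 1 1]. Elementwise product with the kernel and sum: 0·-1 + 0·-2 + 0·-1 + 8·1 + 0·-2 + 1·1.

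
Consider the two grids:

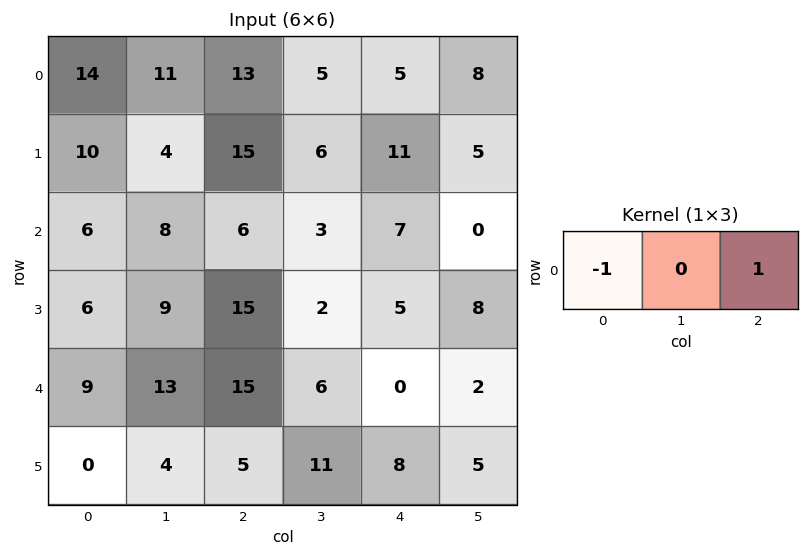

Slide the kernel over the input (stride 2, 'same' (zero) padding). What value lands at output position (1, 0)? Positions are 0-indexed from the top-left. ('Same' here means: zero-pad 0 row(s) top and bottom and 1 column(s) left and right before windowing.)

8

The receptive field on the zero-padded input at this output position is [0 6 8]. Elementwise product with the kernel and sum: 0·-1 + 8·1.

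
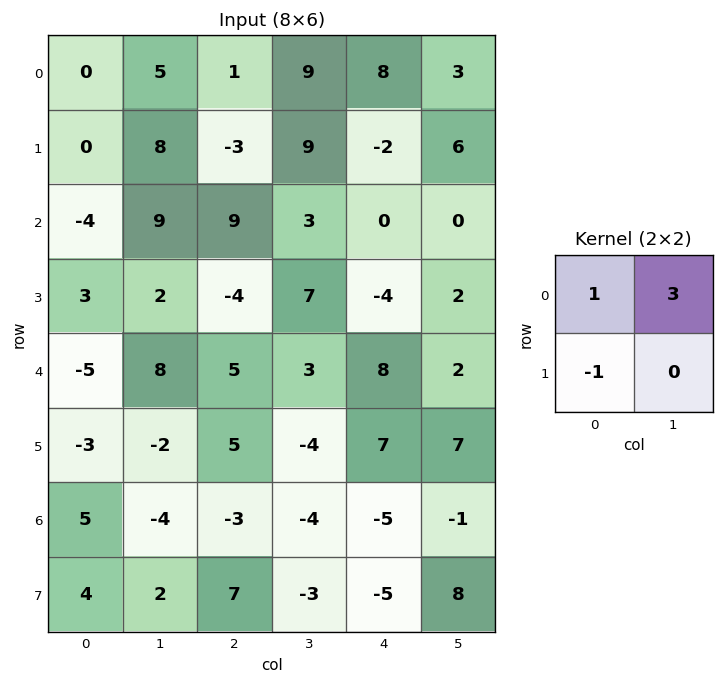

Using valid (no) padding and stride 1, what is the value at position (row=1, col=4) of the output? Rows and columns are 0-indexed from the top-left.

16

The receptive field on the input at this output position is [-2 6 / 0 0]. Elementwise product with the kernel and sum: -2·1 + 6·3 + 0·-1.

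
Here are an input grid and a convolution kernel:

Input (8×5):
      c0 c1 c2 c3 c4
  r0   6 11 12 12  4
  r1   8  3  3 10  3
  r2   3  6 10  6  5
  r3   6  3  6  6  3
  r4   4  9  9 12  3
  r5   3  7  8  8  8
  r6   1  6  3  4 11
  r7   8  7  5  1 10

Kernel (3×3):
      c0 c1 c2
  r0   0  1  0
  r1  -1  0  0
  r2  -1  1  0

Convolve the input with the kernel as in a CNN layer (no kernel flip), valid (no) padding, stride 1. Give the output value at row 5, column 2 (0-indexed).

1

The receptive field on the input at this output position is [8 8 8 / 3 4 11 / 5 1 10]. Elementwise product with the kernel and sum: 8·1 + 3·-1 + 5·-1 + 1·1.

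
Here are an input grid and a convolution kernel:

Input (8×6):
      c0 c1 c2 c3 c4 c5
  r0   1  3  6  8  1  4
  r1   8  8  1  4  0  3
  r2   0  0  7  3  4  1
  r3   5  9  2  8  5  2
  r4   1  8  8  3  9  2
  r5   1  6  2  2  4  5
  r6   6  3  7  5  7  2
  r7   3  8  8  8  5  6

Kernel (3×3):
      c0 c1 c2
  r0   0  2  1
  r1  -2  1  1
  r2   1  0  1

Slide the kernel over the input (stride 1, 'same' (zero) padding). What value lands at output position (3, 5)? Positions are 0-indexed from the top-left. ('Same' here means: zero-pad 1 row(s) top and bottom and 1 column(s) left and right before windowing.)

3

The receptive field on the zero-padded input at this output position is [4 1 0 / 5 2 0 / 9 2 0]. Elementwise product with the kernel and sum: 1·2 + 0·1 + 5·-2 + 2·1 + 0·1 + 9·1 + 0·1.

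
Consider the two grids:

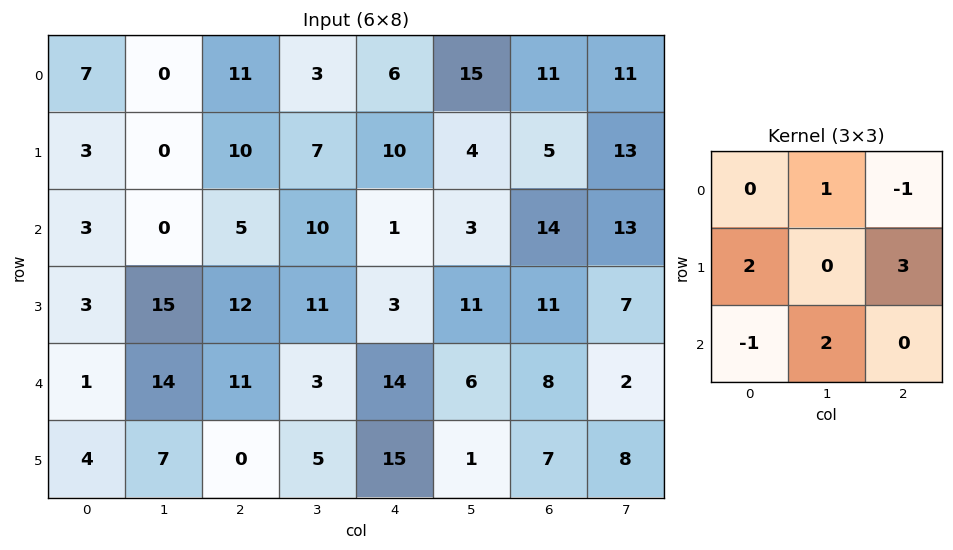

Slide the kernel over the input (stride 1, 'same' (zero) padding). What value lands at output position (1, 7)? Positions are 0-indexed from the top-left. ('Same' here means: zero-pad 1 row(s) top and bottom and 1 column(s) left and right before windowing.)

33

The receptive field on the zero-padded input at this output position is [11 11 0 / 5 13 0 / 14 13 0]. Elementwise product with the kernel and sum: 11·1 + 0·-1 + 5·2 + 0·3 + 14·-1 + 13·2.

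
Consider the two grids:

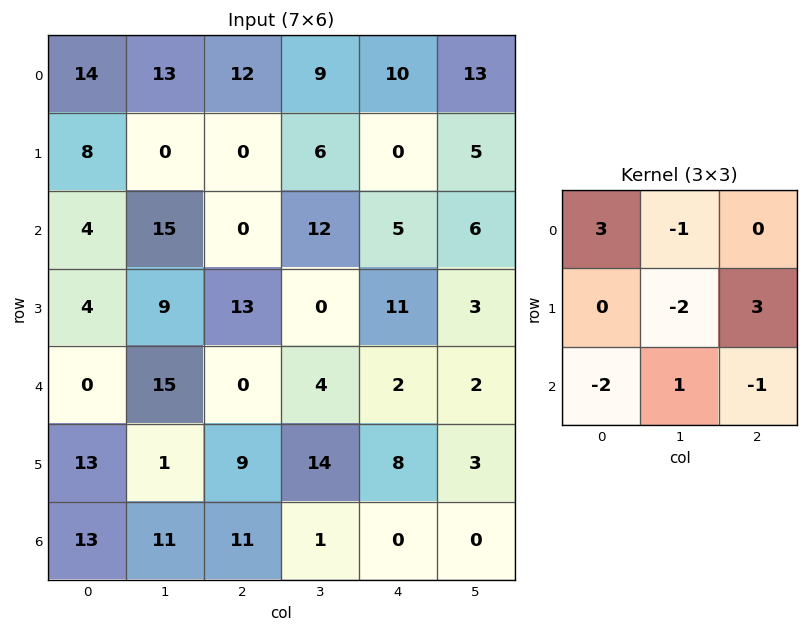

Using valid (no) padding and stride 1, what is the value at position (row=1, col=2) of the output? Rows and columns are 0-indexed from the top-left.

The receptive field on the input at this output position is [0 6 0 / 0 12 5 / 13 0 11]. Elementwise product with the kernel and sum: 0·3 + 6·-1 + 12·-2 + 5·3 + 13·-2 + 0·1 + 11·-1.

-52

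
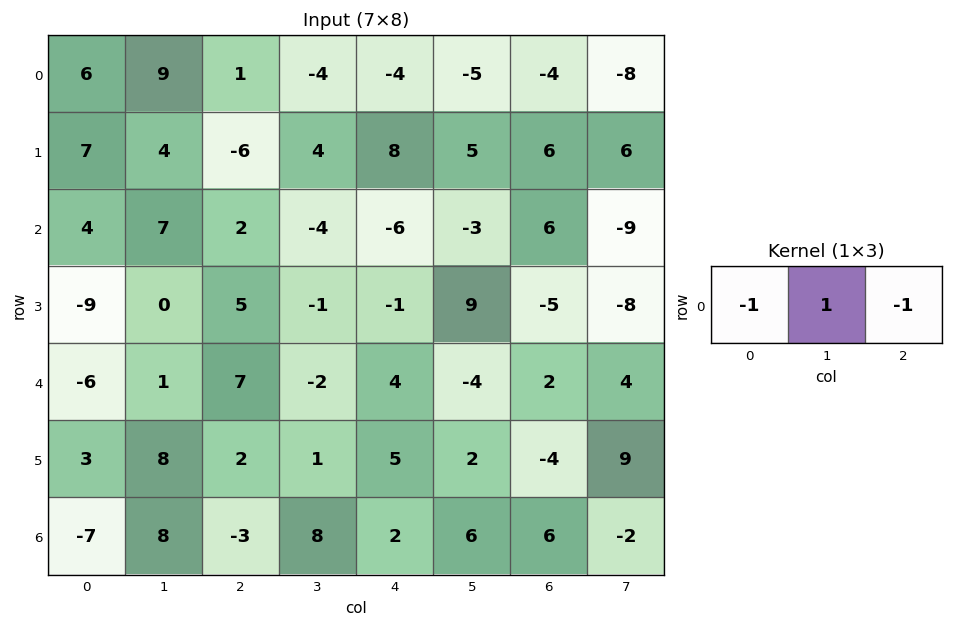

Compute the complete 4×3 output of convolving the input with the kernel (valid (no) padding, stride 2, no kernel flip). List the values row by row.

Output[0,0]: The receptive field on the input at this output position is [6 9 1]. Elementwise product with the kernel and sum: 6·-1 + 9·1 + 1·-1.

2 -1 3
1 0 -3
0 -13 -10
18 9 -2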